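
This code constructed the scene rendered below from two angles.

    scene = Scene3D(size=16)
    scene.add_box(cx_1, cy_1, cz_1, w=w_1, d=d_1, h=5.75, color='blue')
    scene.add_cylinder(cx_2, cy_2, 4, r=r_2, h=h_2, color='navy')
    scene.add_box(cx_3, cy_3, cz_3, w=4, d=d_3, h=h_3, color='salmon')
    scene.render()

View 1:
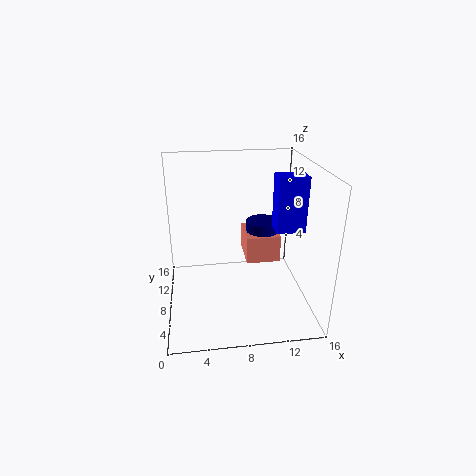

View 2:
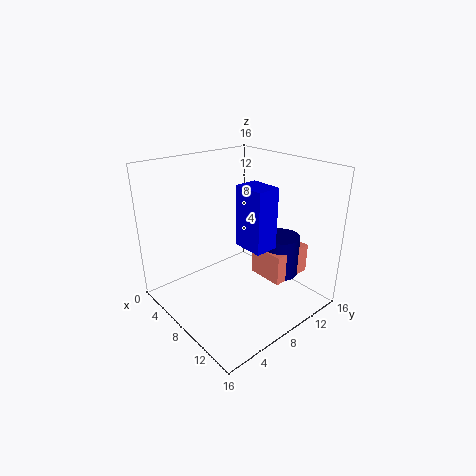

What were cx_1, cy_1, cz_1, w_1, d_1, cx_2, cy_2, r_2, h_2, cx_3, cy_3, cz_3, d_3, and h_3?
cx_1 = 11.5, cy_1 = 4.75, cz_1 = 9.75, w_1 = 3, d_1 = 2.25, cx_2 = 11.5, cy_2 = 11.25, r_2 = 2, h_2 = 4.5, cx_3 = 9.25, cy_3 = 9, cz_3 = 4, d_3 = 4.75, h_3 = 3.25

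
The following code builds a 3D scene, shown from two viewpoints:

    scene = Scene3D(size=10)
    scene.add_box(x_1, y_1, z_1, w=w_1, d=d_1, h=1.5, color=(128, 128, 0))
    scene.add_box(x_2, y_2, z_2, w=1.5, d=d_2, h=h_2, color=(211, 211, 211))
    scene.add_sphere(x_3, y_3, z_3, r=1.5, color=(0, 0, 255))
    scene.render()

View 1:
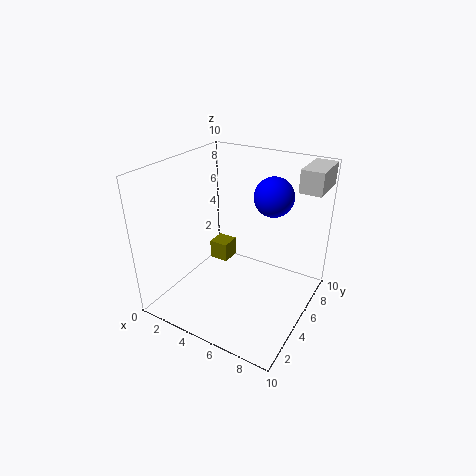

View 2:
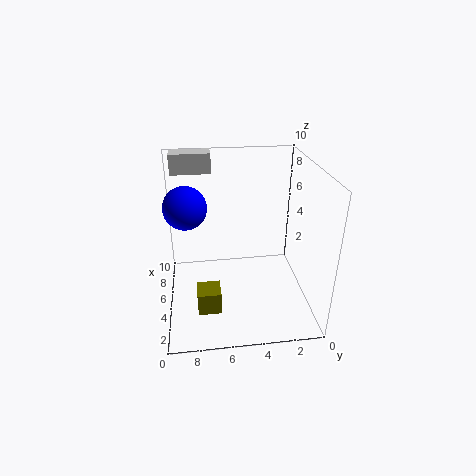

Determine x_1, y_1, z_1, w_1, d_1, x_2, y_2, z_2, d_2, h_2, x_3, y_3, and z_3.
x_1 = 1.5
y_1 = 6.5
z_1 = 1.5
w_1 = 1.5
d_1 = 1.5
x_2 = 8.5
y_2 = 6.5
z_2 = 8.5
d_2 = 3
h_2 = 1.5
x_3 = 6
y_3 = 8.5
z_3 = 7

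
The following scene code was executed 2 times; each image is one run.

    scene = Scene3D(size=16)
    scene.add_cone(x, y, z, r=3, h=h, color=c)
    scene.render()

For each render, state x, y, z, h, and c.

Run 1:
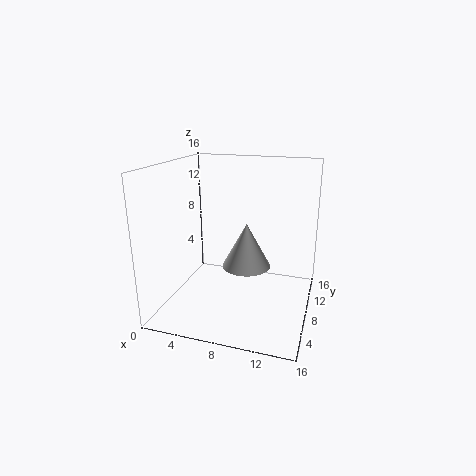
x = 8; y = 11.5; z = 3; h = 5.5; c = 'lightgray'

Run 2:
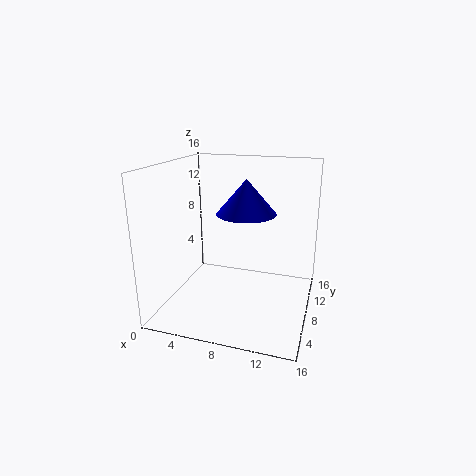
x = 9.5; y = 6; z = 11.5; h = 3.5; c = 'blue'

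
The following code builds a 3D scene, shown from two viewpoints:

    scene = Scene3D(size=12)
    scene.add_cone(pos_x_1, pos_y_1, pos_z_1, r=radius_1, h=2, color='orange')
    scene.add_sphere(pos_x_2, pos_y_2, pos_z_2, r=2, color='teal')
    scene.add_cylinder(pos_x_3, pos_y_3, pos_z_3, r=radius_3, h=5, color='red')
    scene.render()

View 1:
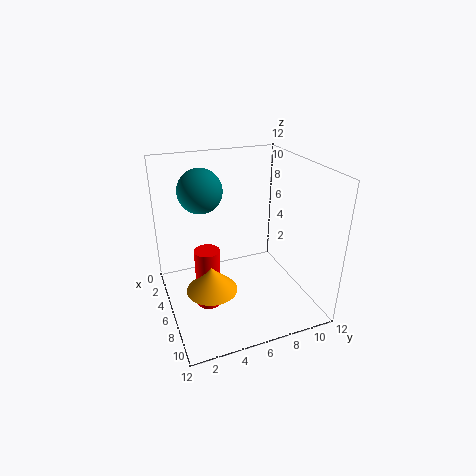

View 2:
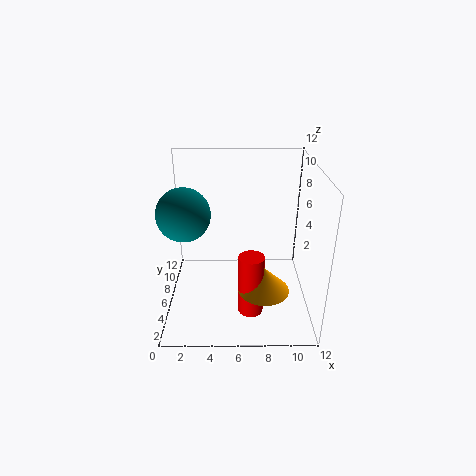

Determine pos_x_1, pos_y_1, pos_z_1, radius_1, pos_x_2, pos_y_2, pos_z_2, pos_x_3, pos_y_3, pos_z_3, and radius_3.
pos_x_1 = 8, pos_y_1 = 3, pos_z_1 = 3, radius_1 = 2, pos_x_2 = 2, pos_y_2 = 4, pos_z_2 = 9, pos_x_3 = 7, pos_y_3 = 3, pos_z_3 = 1, radius_3 = 1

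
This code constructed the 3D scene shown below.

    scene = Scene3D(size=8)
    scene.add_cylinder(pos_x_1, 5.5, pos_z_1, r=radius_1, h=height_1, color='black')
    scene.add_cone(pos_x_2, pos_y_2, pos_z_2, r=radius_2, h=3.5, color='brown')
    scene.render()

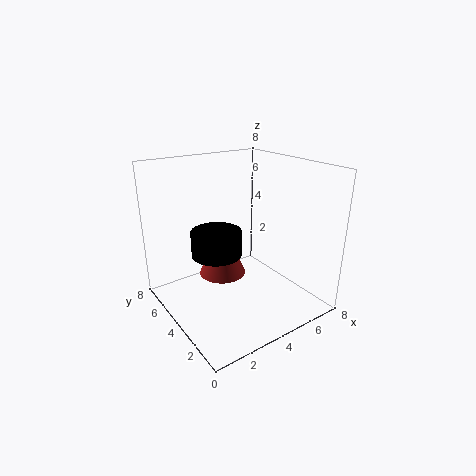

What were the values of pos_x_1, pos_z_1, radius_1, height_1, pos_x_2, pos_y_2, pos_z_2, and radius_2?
pos_x_1 = 3.5, pos_z_1 = 2.5, radius_1 = 1.5, height_1 = 1.5, pos_x_2 = 4.5, pos_y_2 = 6.5, pos_z_2 = 0.5, radius_2 = 1.5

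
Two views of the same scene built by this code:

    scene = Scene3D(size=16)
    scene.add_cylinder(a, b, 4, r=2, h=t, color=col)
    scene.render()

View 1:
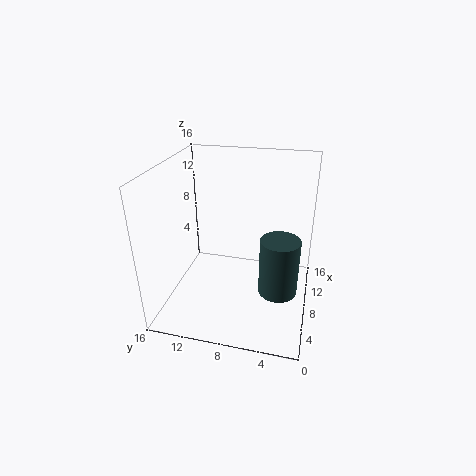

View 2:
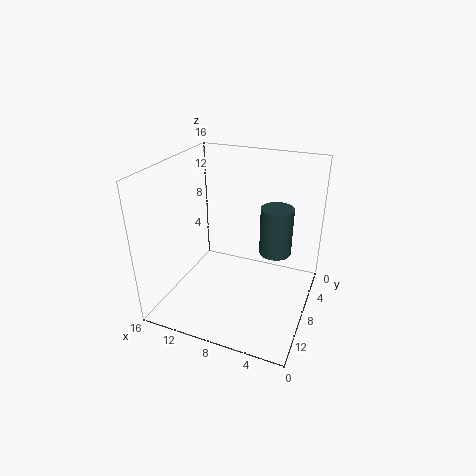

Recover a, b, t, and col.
a = 5
b = 3
t = 6
col = 'darkslategray'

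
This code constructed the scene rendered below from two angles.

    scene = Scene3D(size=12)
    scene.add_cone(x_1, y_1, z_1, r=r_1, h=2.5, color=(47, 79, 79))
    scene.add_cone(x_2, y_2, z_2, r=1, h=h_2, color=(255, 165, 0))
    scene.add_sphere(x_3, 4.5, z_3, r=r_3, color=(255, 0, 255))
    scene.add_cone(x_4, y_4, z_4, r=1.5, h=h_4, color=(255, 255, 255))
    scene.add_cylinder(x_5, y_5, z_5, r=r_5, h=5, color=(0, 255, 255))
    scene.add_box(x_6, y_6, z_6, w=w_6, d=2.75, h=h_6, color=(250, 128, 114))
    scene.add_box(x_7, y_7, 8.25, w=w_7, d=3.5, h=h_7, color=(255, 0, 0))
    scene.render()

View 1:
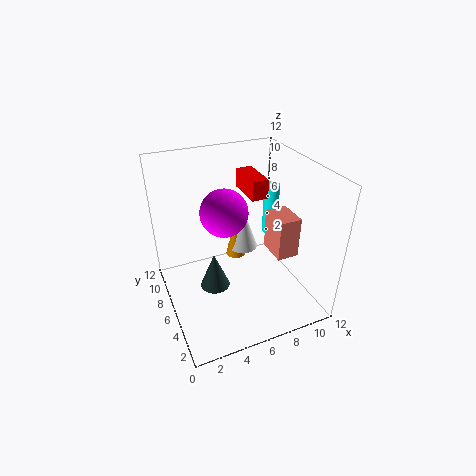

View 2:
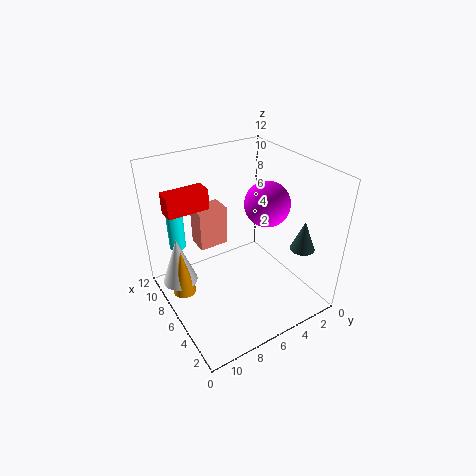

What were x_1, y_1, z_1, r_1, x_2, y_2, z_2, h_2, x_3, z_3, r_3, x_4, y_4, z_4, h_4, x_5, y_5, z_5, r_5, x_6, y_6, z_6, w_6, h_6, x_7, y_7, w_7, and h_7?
x_1 = 2.5, y_1 = 2, z_1 = 5.5, r_1 = 1, x_2 = 7.75, y_2 = 10.5, z_2 = 1, h_2 = 4.25, x_3 = 4.25, z_3 = 9.5, r_3 = 1.75, x_4 = 8.5, y_4 = 10.5, z_4 = 1.75, h_4 = 4.25, x_5 = 11, y_5 = 9.5, z_5 = 3.5, r_5 = 0.75, x_6 = 9.5, y_6 = 5, z_6 = 3.25, w_6 = 2, h_6 = 3.75, x_7 = 8, y_7 = 7.5, w_7 = 1.5, h_7 = 1.75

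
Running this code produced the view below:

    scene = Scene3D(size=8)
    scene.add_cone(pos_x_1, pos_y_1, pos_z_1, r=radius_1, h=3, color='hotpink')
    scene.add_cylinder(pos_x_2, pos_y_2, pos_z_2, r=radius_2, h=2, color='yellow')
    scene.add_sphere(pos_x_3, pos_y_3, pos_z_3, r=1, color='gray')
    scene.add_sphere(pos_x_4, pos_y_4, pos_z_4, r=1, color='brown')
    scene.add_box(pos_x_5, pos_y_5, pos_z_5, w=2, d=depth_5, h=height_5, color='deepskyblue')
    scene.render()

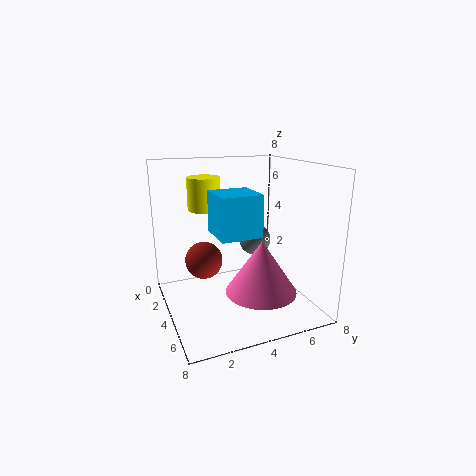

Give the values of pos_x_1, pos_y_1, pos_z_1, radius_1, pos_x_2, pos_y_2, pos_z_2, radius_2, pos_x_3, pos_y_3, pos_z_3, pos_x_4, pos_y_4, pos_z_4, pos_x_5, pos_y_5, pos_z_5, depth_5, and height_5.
pos_x_1 = 5; pos_y_1 = 5; pos_z_1 = 1; radius_1 = 2; pos_x_2 = 1; pos_y_2 = 3; pos_z_2 = 5; radius_2 = 1; pos_x_3 = 2; pos_y_3 = 6; pos_z_3 = 3; pos_x_4 = 4; pos_y_4 = 2; pos_z_4 = 3; pos_x_5 = 5; pos_y_5 = 2; pos_z_5 = 5; depth_5 = 2; height_5 = 2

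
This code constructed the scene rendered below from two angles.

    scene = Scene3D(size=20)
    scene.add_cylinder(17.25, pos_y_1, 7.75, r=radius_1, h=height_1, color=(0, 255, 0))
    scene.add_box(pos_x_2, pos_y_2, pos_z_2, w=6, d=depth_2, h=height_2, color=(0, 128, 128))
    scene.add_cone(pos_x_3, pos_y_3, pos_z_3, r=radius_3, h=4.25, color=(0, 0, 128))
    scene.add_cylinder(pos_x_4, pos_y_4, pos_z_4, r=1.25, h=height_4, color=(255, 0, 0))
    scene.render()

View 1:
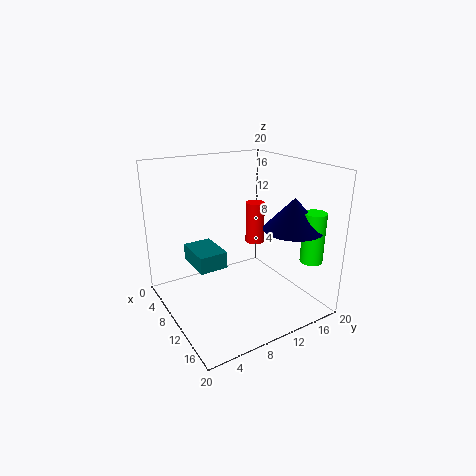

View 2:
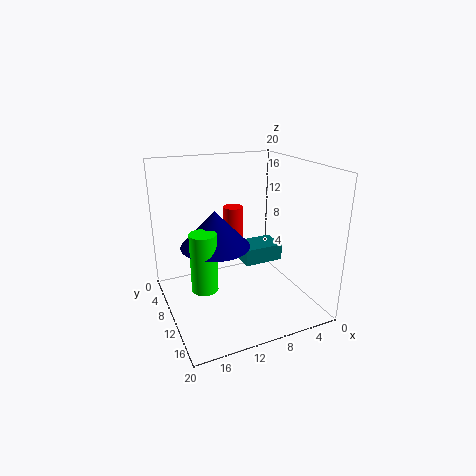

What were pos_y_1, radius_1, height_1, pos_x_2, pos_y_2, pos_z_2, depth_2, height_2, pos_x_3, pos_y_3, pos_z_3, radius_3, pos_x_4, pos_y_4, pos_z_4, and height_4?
pos_y_1 = 17
radius_1 = 1.5
height_1 = 6.75
pos_x_2 = 2.25
pos_y_2 = 5
pos_z_2 = 4.75
depth_2 = 4.25
height_2 = 2.5
pos_x_3 = 15.25
pos_y_3 = 15.25
pos_z_3 = 12
radius_3 = 4
pos_x_4 = 11.5
pos_y_4 = 11.75
pos_z_4 = 9.75
height_4 = 5.5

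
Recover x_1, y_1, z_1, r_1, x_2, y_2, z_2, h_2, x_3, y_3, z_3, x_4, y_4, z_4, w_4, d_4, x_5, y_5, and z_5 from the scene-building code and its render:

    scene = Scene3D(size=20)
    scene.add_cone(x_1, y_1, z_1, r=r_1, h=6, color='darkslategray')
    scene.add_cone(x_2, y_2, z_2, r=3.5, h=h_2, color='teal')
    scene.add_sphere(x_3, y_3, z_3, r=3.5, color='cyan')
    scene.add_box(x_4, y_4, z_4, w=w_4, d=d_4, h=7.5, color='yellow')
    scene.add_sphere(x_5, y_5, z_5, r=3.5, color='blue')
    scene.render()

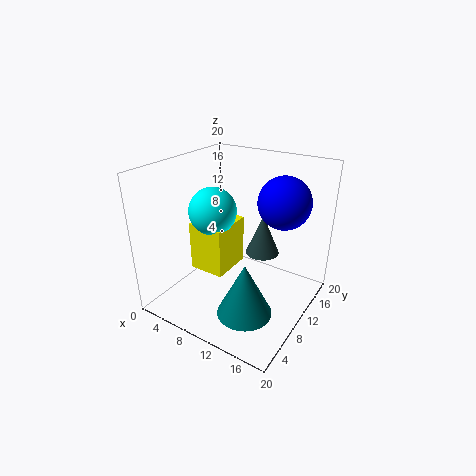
x_1 = 11.5; y_1 = 14.5; z_1 = 6; r_1 = 2.5; x_2 = 14.5; y_2 = 4.5; z_2 = 3; h_2 = 7; x_3 = 5; y_3 = 11; z_3 = 12.5; x_4 = 2; y_4 = 9; z_4 = 3; w_4 = 5.5; d_4 = 6.5; x_5 = 15.5; y_5 = 12.5; z_5 = 15.5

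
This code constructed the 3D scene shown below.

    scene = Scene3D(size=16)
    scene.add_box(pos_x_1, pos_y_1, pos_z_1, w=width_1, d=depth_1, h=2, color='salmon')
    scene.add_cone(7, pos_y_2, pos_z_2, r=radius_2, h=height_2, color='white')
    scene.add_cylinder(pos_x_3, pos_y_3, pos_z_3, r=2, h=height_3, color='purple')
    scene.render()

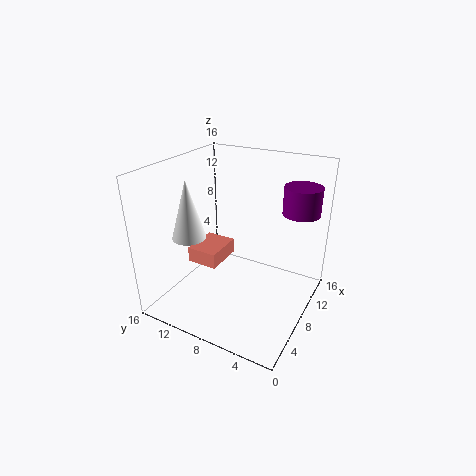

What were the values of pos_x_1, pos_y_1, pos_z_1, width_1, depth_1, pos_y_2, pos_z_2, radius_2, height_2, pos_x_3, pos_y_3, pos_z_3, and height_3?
pos_x_1 = 9, pos_y_1 = 12, pos_z_1 = 2, width_1 = 5, depth_1 = 4, pos_y_2 = 14, pos_z_2 = 7, radius_2 = 2, height_2 = 7, pos_x_3 = 11, pos_y_3 = 2, pos_z_3 = 11, height_3 = 3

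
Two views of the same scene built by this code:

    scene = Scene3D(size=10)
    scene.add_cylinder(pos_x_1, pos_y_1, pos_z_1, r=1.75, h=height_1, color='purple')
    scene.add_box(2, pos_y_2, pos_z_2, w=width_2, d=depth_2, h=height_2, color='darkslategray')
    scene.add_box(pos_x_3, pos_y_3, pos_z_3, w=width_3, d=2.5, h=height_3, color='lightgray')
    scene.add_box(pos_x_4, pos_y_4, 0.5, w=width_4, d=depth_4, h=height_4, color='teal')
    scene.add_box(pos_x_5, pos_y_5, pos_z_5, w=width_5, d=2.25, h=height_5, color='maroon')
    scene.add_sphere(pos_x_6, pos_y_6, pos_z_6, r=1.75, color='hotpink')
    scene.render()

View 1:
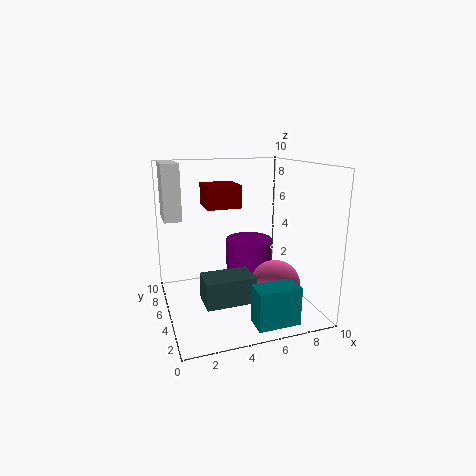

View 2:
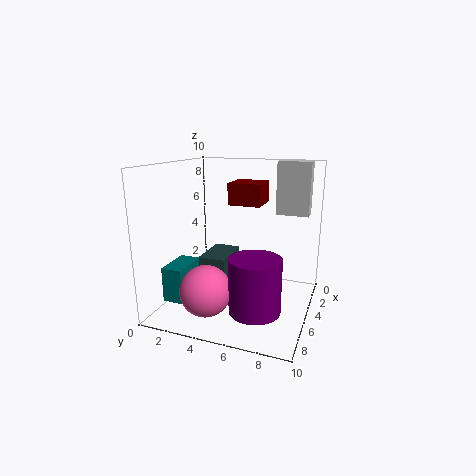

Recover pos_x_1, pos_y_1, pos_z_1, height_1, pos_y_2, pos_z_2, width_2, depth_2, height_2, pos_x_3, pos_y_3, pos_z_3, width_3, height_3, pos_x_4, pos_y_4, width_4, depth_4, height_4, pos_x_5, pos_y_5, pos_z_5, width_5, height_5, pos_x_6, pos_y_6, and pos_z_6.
pos_x_1 = 6.5, pos_y_1 = 6.75, pos_z_1 = 0.5, height_1 = 3.75, pos_y_2 = 2, pos_z_2 = 1.5, width_2 = 3.25, depth_2 = 2, height_2 = 1.75, pos_x_3 = 0.25, pos_y_3 = 6.75, pos_z_3 = 6, width_3 = 1.25, height_3 = 4, pos_x_4 = 4.75, pos_y_4 = 0.25, width_4 = 2.75, depth_4 = 1.5, height_4 = 2.5, pos_x_5 = 2.75, pos_y_5 = 4.25, pos_z_5 = 7.25, width_5 = 2.25, height_5 = 1.5, pos_x_6 = 7.25, pos_y_6 = 3.5, pos_z_6 = 1.75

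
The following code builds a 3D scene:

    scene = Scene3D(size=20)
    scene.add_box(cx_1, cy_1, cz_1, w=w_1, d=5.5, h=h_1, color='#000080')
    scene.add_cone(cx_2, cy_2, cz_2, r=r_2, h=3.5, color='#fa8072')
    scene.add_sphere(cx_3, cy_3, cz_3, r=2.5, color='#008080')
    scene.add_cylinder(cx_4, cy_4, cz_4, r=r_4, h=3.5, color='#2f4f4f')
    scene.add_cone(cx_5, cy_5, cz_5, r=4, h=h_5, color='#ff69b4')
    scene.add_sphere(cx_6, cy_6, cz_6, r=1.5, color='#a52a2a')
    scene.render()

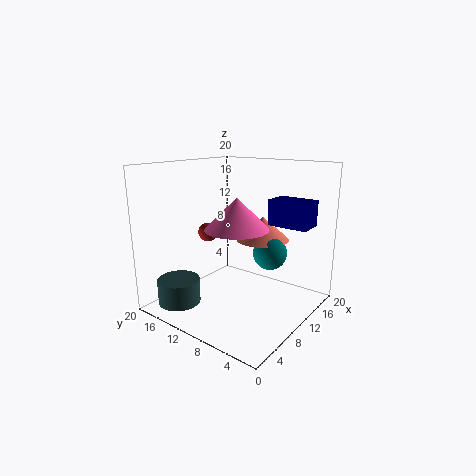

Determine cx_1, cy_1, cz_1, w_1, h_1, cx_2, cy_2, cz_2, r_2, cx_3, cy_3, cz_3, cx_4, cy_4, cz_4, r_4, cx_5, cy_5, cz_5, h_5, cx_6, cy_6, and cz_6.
cx_1 = 12; cy_1 = 1; cz_1 = 12; w_1 = 3.5; h_1 = 3.5; cx_2 = 15.5; cy_2 = 9.5; cz_2 = 8.5; r_2 = 4; cx_3 = 14.5; cy_3 = 7.5; cz_3 = 7; cx_4 = 4.5; cy_4 = 16.5; cz_4 = 0.5; r_4 = 3; cx_5 = 6.5; cy_5 = 7.5; cz_5 = 12.5; h_5 = 4; cx_6 = 12; cy_6 = 17.5; cz_6 = 9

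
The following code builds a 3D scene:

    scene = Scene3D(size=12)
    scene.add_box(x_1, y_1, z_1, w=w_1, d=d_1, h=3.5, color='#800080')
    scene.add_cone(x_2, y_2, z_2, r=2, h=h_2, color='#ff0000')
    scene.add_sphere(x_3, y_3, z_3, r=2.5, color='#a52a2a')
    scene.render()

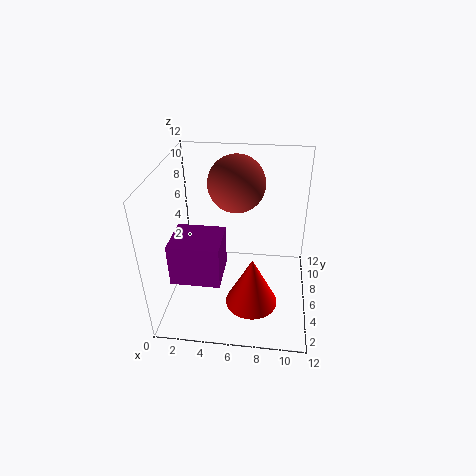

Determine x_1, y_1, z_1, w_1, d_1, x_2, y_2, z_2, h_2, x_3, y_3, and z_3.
x_1 = 1
y_1 = 2.5
z_1 = 3.5
w_1 = 4
d_1 = 3.5
x_2 = 7.5
y_2 = 2.5
z_2 = 2.5
h_2 = 4
x_3 = 5.5
y_3 = 9
z_3 = 9.5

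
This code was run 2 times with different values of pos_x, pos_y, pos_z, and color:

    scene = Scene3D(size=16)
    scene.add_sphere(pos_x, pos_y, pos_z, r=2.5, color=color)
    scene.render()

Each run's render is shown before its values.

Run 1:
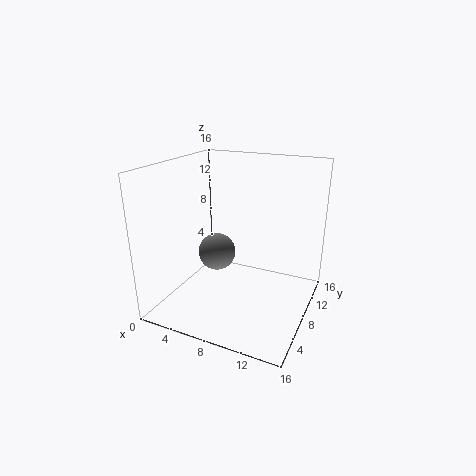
pos_x = 2.5
pos_y = 13
pos_z = 3
color = 'gray'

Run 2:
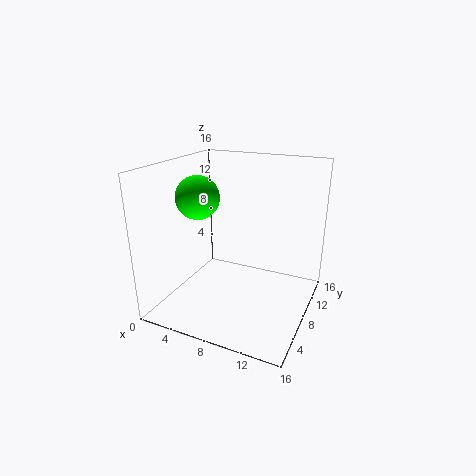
pos_x = 3
pos_y = 8
pos_z = 12
color = 'lime'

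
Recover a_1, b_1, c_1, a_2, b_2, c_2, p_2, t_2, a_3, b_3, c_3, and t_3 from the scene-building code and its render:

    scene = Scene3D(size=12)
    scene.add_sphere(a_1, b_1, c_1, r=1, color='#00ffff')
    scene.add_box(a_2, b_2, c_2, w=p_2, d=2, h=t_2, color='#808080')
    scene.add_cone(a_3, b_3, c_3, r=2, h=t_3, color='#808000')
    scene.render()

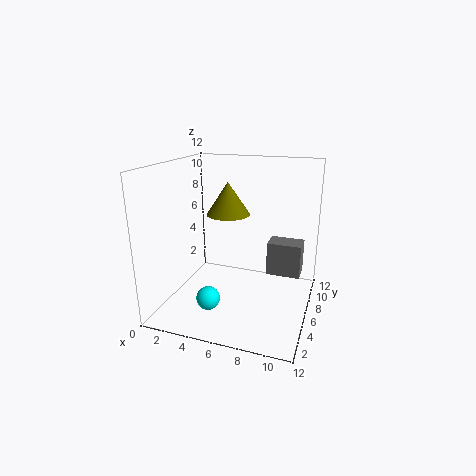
a_1 = 4, b_1 = 4, c_1 = 1, a_2 = 8, b_2 = 8, c_2 = 2, p_2 = 3, t_2 = 3, a_3 = 4, b_3 = 9, c_3 = 7, t_3 = 3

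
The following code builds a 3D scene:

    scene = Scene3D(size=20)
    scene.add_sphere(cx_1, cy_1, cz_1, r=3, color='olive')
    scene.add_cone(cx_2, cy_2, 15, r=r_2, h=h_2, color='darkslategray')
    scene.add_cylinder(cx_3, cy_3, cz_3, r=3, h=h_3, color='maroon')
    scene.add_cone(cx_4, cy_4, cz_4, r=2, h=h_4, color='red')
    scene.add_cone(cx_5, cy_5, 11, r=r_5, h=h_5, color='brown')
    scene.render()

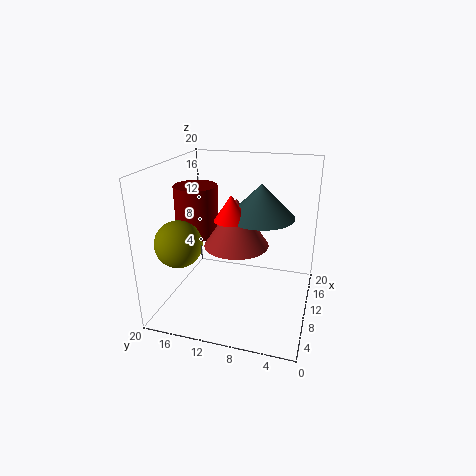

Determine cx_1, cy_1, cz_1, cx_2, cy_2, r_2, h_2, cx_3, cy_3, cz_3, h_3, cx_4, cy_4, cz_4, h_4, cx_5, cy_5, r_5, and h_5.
cx_1 = 4; cy_1 = 16; cz_1 = 11; cx_2 = 6; cy_2 = 6; r_2 = 4; h_2 = 4; cx_3 = 10; cy_3 = 16; cz_3 = 10; h_3 = 7; cx_4 = 4; cy_4 = 9; cz_4 = 15; h_4 = 3; cx_5 = 6; cy_5 = 9; r_5 = 4; h_5 = 6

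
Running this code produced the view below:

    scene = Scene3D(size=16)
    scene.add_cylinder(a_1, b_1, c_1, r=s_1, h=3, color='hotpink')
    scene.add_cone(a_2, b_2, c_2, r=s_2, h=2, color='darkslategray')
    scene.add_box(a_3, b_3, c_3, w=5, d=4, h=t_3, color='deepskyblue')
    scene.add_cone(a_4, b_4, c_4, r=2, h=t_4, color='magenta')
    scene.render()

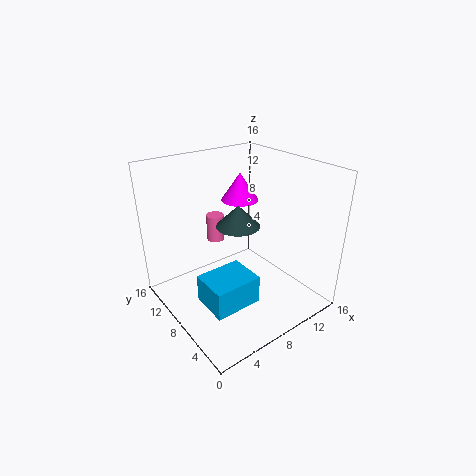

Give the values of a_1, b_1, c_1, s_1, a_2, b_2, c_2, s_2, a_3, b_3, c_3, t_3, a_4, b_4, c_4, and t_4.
a_1 = 7, b_1 = 11, c_1 = 7, s_1 = 1, a_2 = 5, b_2 = 4, c_2 = 12, s_2 = 2, a_3 = 2, b_3 = 3, c_3 = 3, t_3 = 3, a_4 = 9, b_4 = 9, c_4 = 12, t_4 = 3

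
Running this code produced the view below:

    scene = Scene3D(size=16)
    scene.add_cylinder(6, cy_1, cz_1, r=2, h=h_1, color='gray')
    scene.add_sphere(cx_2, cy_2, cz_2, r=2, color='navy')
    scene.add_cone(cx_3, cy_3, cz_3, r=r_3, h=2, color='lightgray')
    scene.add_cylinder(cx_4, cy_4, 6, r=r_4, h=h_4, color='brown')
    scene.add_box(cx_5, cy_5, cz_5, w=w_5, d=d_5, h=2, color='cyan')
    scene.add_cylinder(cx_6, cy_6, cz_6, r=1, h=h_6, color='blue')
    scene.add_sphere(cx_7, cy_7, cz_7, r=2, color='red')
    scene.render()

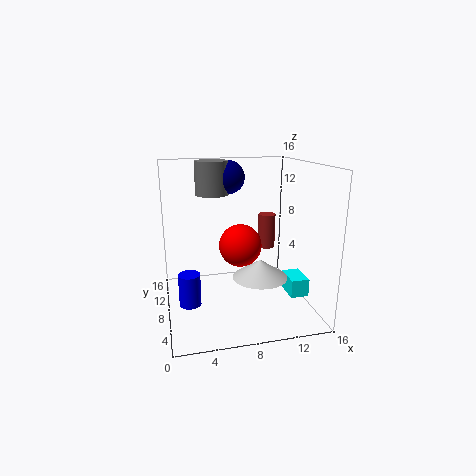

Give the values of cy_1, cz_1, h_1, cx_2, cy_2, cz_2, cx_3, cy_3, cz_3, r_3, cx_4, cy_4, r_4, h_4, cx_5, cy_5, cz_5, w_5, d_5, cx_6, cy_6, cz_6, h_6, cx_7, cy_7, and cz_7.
cy_1 = 13
cz_1 = 12
h_1 = 4
cx_2 = 8
cy_2 = 13
cz_2 = 14
cx_3 = 10
cy_3 = 6
cz_3 = 4
r_3 = 3
cx_4 = 12
cy_4 = 10
r_4 = 1
h_4 = 4
cx_5 = 13
cy_5 = 4
cz_5 = 2
w_5 = 2
d_5 = 3
cx_6 = 2
cy_6 = 2
cz_6 = 4
h_6 = 3
cx_7 = 7
cy_7 = 3
cz_7 = 9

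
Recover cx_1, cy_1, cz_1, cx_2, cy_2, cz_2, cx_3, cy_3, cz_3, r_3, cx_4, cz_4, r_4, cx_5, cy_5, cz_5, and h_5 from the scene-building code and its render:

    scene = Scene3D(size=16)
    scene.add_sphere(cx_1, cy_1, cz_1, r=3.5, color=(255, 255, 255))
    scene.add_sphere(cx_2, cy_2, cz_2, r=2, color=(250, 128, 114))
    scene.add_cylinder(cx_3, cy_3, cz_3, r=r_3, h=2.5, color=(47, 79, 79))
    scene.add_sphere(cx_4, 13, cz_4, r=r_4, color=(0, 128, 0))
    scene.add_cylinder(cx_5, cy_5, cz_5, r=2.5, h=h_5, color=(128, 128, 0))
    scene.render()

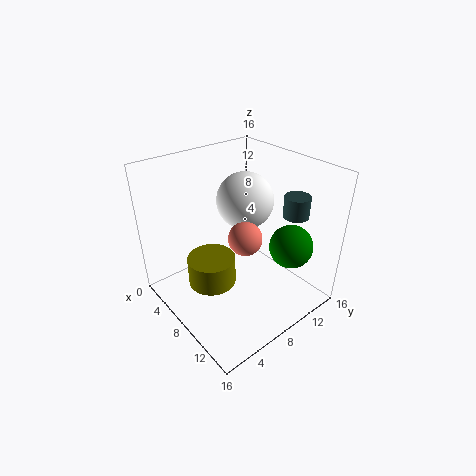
cx_1 = 4.5
cy_1 = 12
cz_1 = 10
cx_2 = 7.5
cy_2 = 9.5
cz_2 = 7
cx_3 = 10.5
cy_3 = 14.5
cz_3 = 9.5
r_3 = 1.5
cx_4 = 11.5
cz_4 = 6.5
r_4 = 2.5
cx_5 = 8.5
cy_5 = 4
cz_5 = 4.5
h_5 = 3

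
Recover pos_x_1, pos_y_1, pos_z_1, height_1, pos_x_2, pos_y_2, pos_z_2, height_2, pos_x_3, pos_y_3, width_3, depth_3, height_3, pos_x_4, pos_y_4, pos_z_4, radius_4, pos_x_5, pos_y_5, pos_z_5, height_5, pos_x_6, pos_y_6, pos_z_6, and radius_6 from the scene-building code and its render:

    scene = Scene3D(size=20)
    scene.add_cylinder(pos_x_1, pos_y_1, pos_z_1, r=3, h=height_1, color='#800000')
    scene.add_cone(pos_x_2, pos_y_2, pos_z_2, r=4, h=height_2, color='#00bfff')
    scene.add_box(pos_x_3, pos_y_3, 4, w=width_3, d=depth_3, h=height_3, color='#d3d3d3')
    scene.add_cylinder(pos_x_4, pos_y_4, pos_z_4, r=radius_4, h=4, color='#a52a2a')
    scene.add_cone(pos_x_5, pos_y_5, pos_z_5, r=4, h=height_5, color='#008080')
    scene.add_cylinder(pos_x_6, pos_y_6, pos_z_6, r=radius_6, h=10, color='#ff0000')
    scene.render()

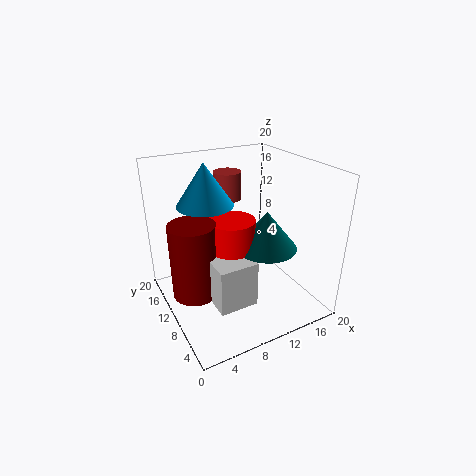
pos_x_1 = 3; pos_y_1 = 9; pos_z_1 = 4; height_1 = 10; pos_x_2 = 7; pos_y_2 = 14; pos_z_2 = 14; height_2 = 6; pos_x_3 = 4; pos_y_3 = 3; width_3 = 5; depth_3 = 5; height_3 = 6; pos_x_4 = 11; pos_y_4 = 15; pos_z_4 = 14; radius_4 = 2; pos_x_5 = 12; pos_y_5 = 6; pos_z_5 = 10; height_5 = 5; pos_x_6 = 8; pos_y_6 = 8; pos_z_6 = 4; radius_6 = 3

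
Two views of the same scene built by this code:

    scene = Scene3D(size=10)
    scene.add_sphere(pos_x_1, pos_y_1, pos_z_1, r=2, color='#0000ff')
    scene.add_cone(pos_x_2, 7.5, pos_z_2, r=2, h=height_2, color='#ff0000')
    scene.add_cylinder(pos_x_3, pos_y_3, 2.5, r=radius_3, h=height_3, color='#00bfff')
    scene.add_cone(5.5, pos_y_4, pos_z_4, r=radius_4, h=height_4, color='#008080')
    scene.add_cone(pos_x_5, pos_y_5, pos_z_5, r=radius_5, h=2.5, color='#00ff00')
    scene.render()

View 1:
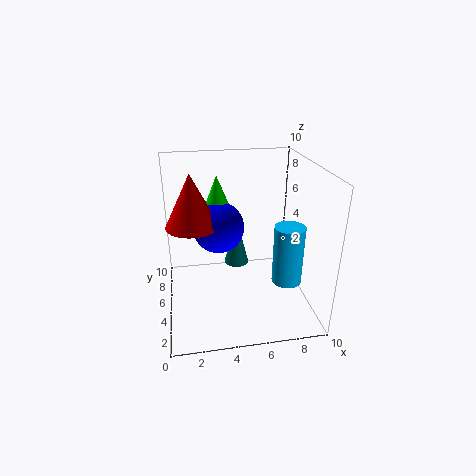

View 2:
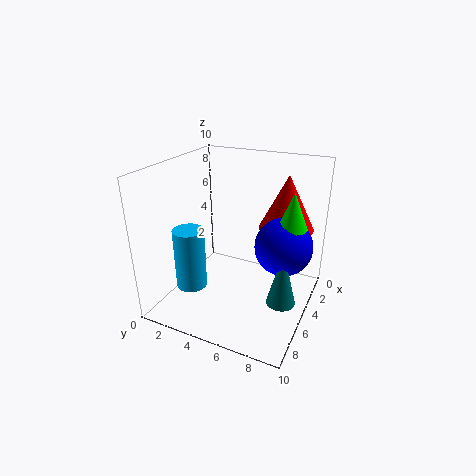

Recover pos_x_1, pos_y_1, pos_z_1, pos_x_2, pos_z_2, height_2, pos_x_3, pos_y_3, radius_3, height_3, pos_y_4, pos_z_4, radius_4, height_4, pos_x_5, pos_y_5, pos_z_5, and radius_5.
pos_x_1 = 4
pos_y_1 = 8
pos_z_1 = 4.5
pos_x_2 = 2
pos_z_2 = 5
height_2 = 4
pos_x_3 = 8
pos_y_3 = 3
radius_3 = 1
height_3 = 4
pos_y_4 = 8.5
pos_z_4 = 1
radius_4 = 1
height_4 = 4
pos_x_5 = 4
pos_y_5 = 8.5
pos_z_5 = 6
radius_5 = 1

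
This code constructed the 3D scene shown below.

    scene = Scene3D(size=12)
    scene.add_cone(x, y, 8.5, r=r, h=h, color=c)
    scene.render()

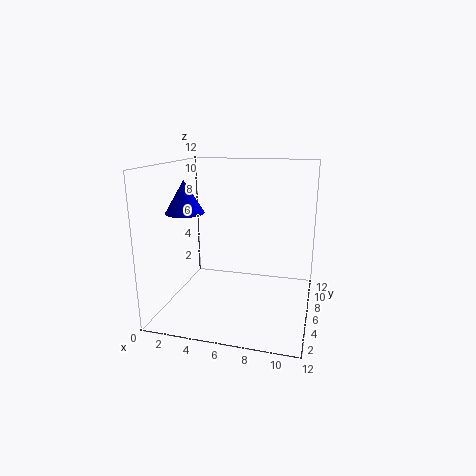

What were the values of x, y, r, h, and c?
x = 2.5; y = 3.5; r = 1.5; h = 2.5; c = 'blue'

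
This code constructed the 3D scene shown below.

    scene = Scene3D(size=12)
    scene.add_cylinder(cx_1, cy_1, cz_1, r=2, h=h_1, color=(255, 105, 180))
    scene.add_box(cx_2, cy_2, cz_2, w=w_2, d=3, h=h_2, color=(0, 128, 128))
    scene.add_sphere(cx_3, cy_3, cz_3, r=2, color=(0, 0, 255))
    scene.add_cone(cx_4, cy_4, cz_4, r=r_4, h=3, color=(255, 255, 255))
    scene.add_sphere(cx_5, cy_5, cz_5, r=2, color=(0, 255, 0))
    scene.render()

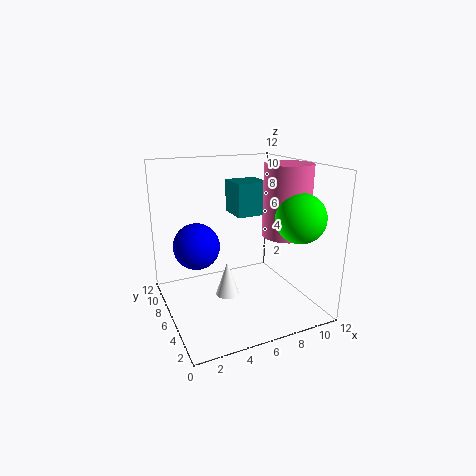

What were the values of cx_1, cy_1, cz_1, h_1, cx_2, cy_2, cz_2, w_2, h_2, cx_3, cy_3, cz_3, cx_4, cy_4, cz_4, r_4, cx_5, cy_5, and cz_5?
cx_1 = 10
cy_1 = 5
cz_1 = 6
h_1 = 6
cx_2 = 7
cy_2 = 8
cz_2 = 7
w_2 = 3
h_2 = 3
cx_3 = 3
cy_3 = 8
cz_3 = 5
cx_4 = 5
cy_4 = 6
cz_4 = 1
r_4 = 1
cx_5 = 10
cy_5 = 3
cz_5 = 8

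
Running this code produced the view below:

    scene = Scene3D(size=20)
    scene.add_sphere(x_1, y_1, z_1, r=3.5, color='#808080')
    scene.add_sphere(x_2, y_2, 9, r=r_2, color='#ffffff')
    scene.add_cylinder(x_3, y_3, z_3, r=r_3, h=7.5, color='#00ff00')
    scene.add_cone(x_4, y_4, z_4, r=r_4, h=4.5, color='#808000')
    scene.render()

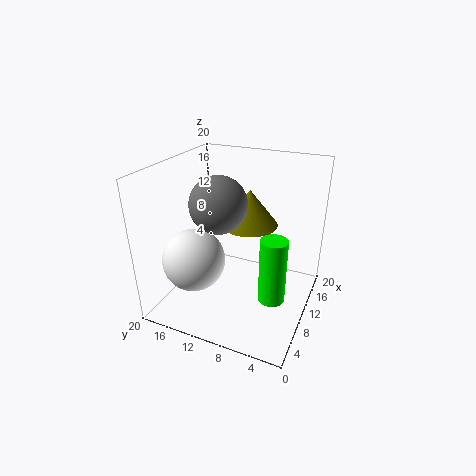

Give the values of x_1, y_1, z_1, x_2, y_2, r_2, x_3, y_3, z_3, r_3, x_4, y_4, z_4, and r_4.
x_1 = 5.5, y_1 = 10.5, z_1 = 16.5, x_2 = 4, y_2 = 13.5, r_2 = 4, x_3 = 2.5, y_3 = 2.5, z_3 = 7.5, r_3 = 1.5, x_4 = 8, y_4 = 7.5, z_4 = 13.5, r_4 = 3.5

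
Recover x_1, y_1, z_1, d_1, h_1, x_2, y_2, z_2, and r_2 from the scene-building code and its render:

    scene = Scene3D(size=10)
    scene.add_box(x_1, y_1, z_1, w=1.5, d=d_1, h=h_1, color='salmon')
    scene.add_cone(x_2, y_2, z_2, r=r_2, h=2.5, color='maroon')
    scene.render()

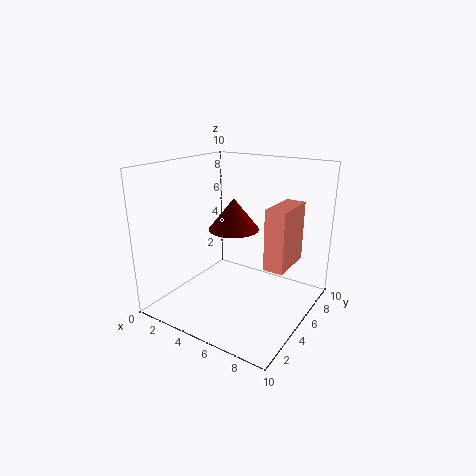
x_1 = 6.5; y_1 = 6; z_1 = 2.5; d_1 = 3.5; h_1 = 4.5; x_2 = 3; y_2 = 7.5; z_2 = 4.5; r_2 = 2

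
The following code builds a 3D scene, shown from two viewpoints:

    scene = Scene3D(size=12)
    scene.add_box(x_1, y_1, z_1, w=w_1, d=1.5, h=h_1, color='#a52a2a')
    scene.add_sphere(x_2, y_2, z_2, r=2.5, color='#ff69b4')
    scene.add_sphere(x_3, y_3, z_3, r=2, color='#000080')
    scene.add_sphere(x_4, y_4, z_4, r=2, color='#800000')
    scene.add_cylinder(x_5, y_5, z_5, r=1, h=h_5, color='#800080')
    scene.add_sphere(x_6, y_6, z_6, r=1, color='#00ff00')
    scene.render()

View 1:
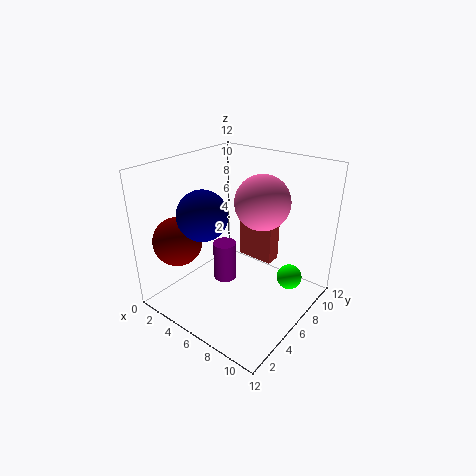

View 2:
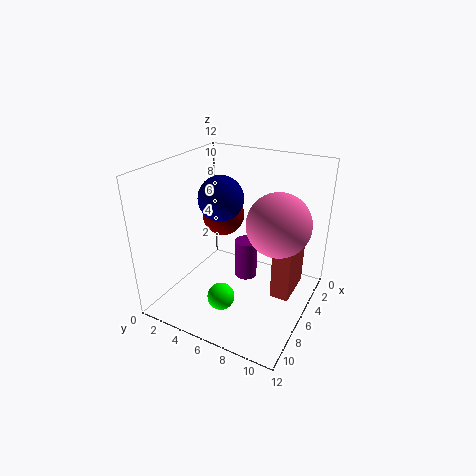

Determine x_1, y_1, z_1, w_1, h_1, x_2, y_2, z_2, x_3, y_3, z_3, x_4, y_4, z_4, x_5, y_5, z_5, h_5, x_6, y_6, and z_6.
x_1 = 3.5; y_1 = 9.5; z_1 = 2; w_1 = 3.5; h_1 = 5; x_2 = 6; y_2 = 9.5; z_2 = 8; x_3 = 4.5; y_3 = 3.5; z_3 = 8.5; x_4 = 2.5; y_4 = 2.5; z_4 = 6; x_5 = 4.5; y_5 = 6; z_5 = 1.5; h_5 = 3.5; x_6 = 10.5; y_6 = 7; z_6 = 3.5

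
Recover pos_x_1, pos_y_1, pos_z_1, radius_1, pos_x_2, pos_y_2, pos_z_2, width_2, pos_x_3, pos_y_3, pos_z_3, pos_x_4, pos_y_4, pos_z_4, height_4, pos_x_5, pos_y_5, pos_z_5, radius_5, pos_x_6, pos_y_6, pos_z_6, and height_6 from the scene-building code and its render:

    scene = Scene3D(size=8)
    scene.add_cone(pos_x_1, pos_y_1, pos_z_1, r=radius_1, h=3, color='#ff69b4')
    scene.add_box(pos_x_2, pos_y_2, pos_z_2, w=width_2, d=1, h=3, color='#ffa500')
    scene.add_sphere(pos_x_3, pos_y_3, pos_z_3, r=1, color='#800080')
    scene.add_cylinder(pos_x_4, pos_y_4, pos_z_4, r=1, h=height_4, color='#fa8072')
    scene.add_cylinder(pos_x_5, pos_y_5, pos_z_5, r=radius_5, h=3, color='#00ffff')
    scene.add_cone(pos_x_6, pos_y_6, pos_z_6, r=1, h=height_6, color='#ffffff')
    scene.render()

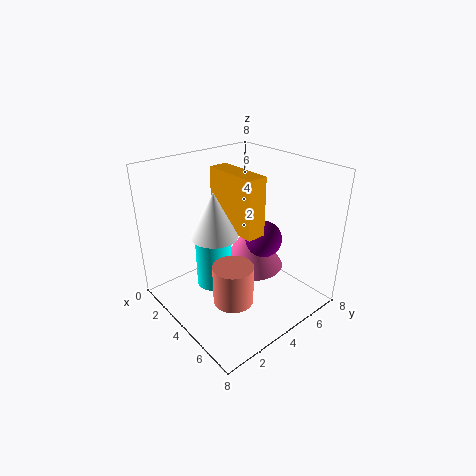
pos_x_1 = 3, pos_y_1 = 6, pos_z_1 = 1, radius_1 = 2, pos_x_2 = 3, pos_y_2 = 3, pos_z_2 = 5, width_2 = 3, pos_x_3 = 5, pos_y_3 = 5, pos_z_3 = 4, pos_x_4 = 6, pos_y_4 = 2, pos_z_4 = 2, height_4 = 2, pos_x_5 = 3, pos_y_5 = 3, pos_z_5 = 1, radius_5 = 1, pos_x_6 = 6, pos_y_6 = 1, pos_z_6 = 6, height_6 = 2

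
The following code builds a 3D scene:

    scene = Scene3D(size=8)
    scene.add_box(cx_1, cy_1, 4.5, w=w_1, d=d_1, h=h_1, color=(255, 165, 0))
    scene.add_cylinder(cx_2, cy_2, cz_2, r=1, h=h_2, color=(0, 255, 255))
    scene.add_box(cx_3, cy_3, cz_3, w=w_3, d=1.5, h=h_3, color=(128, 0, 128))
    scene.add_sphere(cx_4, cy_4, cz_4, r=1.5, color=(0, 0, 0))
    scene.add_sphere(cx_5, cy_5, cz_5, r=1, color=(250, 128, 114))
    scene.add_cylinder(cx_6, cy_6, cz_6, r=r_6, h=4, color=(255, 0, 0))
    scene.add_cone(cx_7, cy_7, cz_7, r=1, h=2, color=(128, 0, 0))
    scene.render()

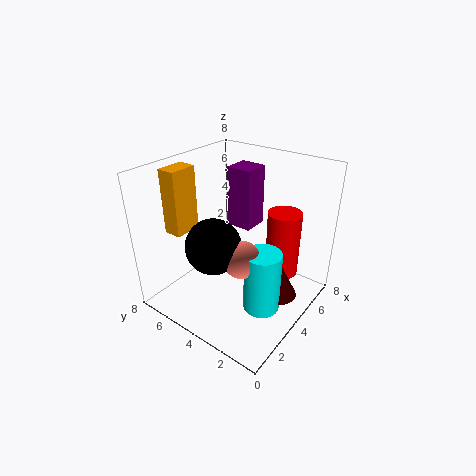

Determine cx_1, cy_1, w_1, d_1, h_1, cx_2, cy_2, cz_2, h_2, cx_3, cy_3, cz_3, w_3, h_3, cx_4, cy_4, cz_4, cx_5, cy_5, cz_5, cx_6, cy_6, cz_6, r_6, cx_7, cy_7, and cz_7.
cx_1 = 1.5; cy_1 = 6; w_1 = 1.5; d_1 = 1; h_1 = 3.5; cx_2 = 3.5; cy_2 = 2; cz_2 = 0.5; h_2 = 3.5; cx_3 = 5; cy_3 = 4; cz_3 = 4; w_3 = 1.5; h_3 = 3.5; cx_4 = 2.5; cy_4 = 4.5; cz_4 = 4; cx_5 = 3; cy_5 = 3; cz_5 = 3.5; cx_6 = 6.5; cy_6 = 2.5; cz_6 = 1; r_6 = 1; cx_7 = 4.5; cy_7 = 1.5; cz_7 = 1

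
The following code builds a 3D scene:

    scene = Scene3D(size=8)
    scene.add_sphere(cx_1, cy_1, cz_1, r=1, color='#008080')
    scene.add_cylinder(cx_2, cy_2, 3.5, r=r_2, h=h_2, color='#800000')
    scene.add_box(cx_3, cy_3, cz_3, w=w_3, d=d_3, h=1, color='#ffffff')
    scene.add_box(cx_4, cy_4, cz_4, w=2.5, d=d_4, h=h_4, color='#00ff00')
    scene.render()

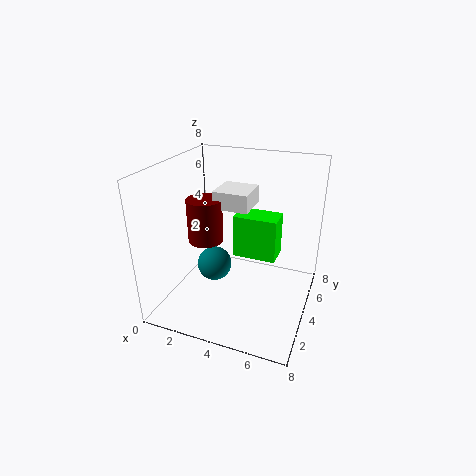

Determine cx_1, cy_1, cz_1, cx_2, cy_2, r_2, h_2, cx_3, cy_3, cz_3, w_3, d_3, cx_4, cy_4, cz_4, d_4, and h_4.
cx_1 = 2.5; cy_1 = 4; cz_1 = 2; cx_2 = 2; cy_2 = 4; r_2 = 1; h_2 = 2.5; cx_3 = 2.5; cy_3 = 4; cz_3 = 5.5; w_3 = 2; d_3 = 2; cx_4 = 3.5; cy_4 = 4.5; cz_4 = 2.5; d_4 = 1.5; h_4 = 2.5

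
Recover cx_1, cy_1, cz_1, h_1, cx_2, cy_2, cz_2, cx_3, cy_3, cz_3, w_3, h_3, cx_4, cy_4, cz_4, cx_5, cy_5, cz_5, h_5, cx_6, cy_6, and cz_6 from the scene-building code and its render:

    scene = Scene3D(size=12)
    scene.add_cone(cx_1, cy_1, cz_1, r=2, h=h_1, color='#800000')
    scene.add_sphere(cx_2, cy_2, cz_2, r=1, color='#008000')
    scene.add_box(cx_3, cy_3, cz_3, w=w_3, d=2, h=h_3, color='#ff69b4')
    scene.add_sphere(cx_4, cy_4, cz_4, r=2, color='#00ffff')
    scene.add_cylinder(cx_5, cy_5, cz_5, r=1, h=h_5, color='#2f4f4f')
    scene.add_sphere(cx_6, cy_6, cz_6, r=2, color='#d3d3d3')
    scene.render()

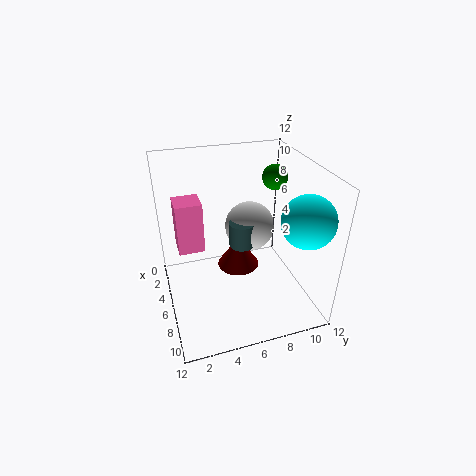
cx_1 = 3, cy_1 = 7, cz_1 = 1, h_1 = 3, cx_2 = 6, cy_2 = 9, cz_2 = 11, cx_3 = 5, cy_3 = 1, cz_3 = 6, w_3 = 2, h_3 = 4, cx_4 = 10, cy_4 = 10, cz_4 = 9, cx_5 = 7, cy_5 = 6, cz_5 = 6, h_5 = 2, cx_6 = 6, cy_6 = 7, cz_6 = 7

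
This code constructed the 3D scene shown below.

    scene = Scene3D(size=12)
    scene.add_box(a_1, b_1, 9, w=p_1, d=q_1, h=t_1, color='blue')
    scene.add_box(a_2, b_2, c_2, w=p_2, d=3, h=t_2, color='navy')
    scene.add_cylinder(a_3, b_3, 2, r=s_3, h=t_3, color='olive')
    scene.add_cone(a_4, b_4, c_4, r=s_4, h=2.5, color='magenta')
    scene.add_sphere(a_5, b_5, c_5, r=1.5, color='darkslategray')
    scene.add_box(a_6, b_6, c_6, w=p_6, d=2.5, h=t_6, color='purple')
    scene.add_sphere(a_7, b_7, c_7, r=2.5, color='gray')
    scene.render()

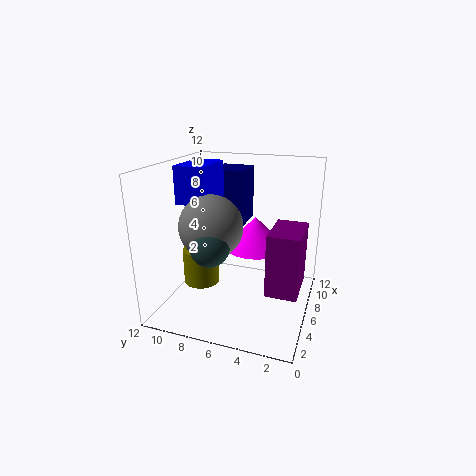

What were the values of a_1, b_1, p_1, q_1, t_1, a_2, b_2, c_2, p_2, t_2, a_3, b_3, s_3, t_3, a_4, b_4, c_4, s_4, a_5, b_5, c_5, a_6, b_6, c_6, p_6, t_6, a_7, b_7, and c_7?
a_1 = 4
b_1 = 8
p_1 = 4
q_1 = 2.5
t_1 = 3
a_2 = 8.5
b_2 = 6.5
c_2 = 6
p_2 = 3.5
t_2 = 5
a_3 = 5
b_3 = 9
s_3 = 1.5
t_3 = 3
a_4 = 6
b_4 = 4.5
c_4 = 5.5
s_4 = 2.5
a_5 = 2.5
b_5 = 7
c_5 = 6.5
a_6 = 3.5
b_6 = 0.5
c_6 = 2.5
p_6 = 4
t_6 = 5
a_7 = 4
b_7 = 7.5
c_7 = 7.5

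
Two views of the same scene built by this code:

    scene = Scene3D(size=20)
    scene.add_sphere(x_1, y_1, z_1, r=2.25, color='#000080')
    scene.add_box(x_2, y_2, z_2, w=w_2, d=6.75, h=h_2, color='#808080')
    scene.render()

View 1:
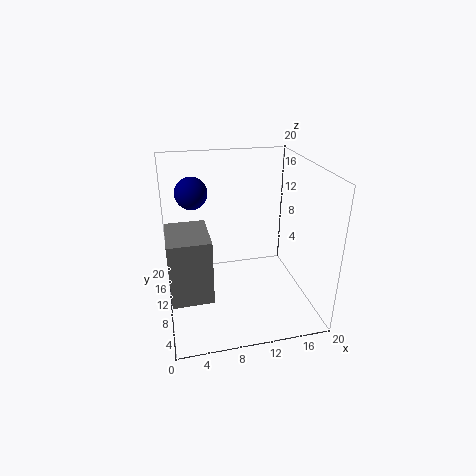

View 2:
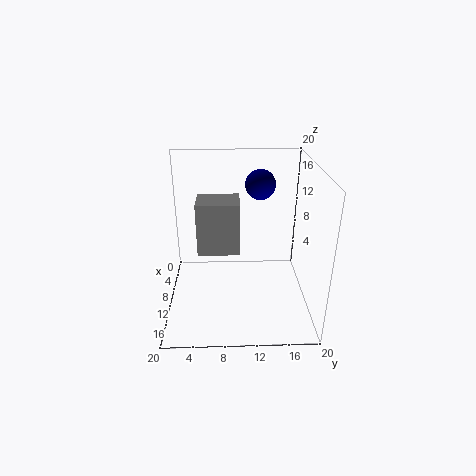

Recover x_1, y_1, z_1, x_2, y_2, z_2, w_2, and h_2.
x_1 = 4.25
y_1 = 13.5
z_1 = 15.75
x_2 = 0.25
y_2 = 3.75
z_2 = 4.5
w_2 = 5.25
h_2 = 8.5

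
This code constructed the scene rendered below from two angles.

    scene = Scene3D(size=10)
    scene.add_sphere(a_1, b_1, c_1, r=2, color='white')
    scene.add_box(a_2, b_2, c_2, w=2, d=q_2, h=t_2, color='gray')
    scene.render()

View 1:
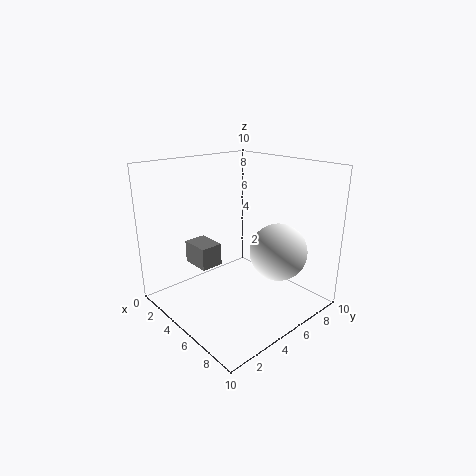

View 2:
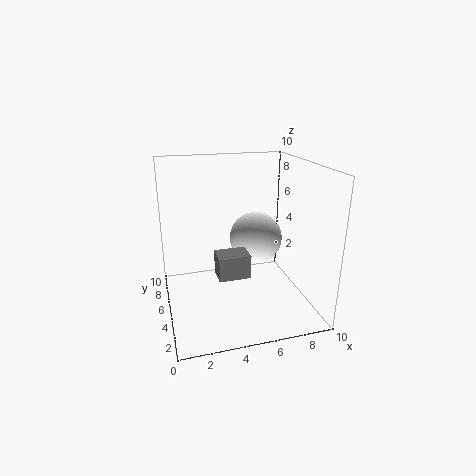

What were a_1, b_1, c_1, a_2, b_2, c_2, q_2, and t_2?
a_1 = 7; b_1 = 7; c_1 = 4; a_2 = 3; b_2 = 2; c_2 = 3.5; q_2 = 1.5; t_2 = 1.5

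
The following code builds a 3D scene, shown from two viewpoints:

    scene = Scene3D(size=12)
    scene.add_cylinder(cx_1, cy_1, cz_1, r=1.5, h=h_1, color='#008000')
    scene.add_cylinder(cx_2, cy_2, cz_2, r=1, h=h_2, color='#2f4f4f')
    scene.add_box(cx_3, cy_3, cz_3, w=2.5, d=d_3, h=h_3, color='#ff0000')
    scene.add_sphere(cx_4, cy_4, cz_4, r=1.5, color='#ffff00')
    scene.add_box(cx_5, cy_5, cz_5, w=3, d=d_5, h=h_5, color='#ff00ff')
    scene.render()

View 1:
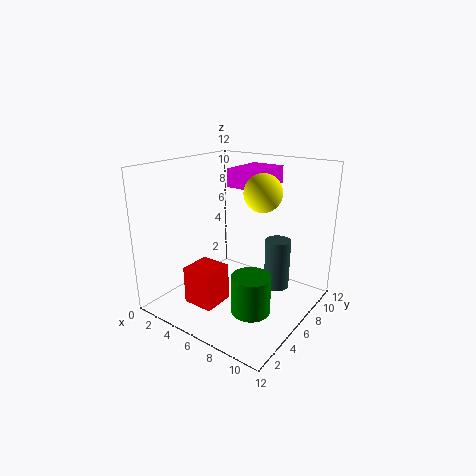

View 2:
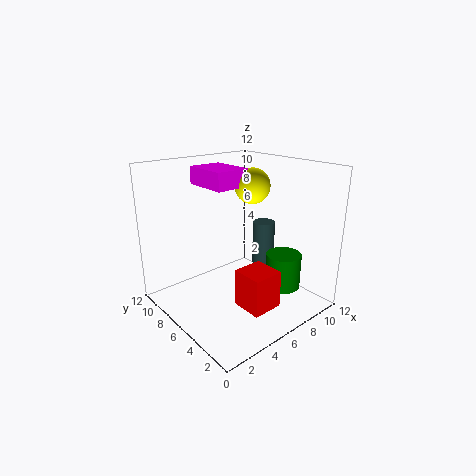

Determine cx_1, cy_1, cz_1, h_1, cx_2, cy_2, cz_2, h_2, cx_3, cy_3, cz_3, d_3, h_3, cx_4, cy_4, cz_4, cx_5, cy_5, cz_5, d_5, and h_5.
cx_1 = 9; cy_1 = 3.5; cz_1 = 1.5; h_1 = 3; cx_2 = 9.5; cy_2 = 6.5; cz_2 = 2.5; h_2 = 4; cx_3 = 4; cy_3 = 1.5; cz_3 = 1.5; d_3 = 2.5; h_3 = 3; cx_4 = 8; cy_4 = 6.5; cz_4 = 10; cx_5 = 4.5; cy_5 = 6.5; cz_5 = 10; d_5 = 4; h_5 = 1.5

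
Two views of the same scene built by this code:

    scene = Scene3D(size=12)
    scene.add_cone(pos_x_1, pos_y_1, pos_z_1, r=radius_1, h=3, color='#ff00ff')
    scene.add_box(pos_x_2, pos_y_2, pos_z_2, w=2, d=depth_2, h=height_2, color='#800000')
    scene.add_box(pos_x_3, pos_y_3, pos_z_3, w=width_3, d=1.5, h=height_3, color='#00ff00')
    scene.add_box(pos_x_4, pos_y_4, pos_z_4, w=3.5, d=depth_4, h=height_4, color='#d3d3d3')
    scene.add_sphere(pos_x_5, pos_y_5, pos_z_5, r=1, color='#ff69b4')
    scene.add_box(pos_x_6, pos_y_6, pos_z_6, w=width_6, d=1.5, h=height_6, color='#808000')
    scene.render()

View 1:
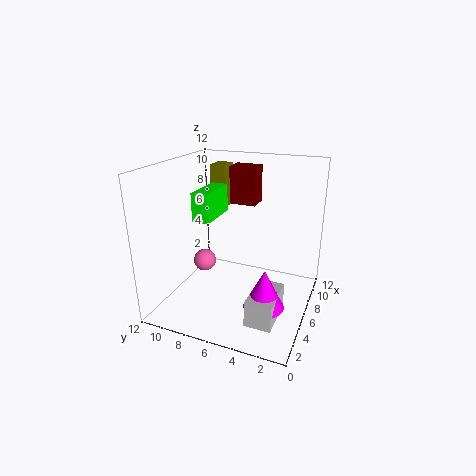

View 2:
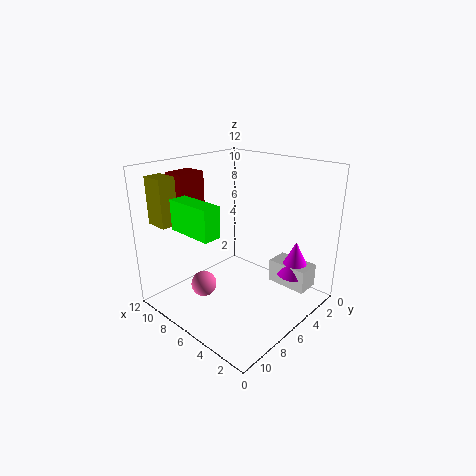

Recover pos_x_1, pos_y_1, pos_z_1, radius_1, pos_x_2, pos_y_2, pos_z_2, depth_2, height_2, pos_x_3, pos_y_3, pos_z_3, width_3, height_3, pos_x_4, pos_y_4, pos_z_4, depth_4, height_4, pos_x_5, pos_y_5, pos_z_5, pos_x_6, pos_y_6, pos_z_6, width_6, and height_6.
pos_x_1 = 2.5
pos_y_1 = 2.5
pos_z_1 = 2.5
radius_1 = 1.5
pos_x_2 = 10
pos_y_2 = 6
pos_z_2 = 7.5
depth_2 = 2.5
height_2 = 3.5
pos_x_3 = 5.5
pos_y_3 = 8.5
pos_z_3 = 7
width_3 = 4
height_3 = 2.5
pos_x_4 = 1
pos_y_4 = 1.5
pos_z_4 = 1.5
depth_4 = 2
height_4 = 2
pos_x_5 = 6.5
pos_y_5 = 9.5
pos_z_5 = 3
pos_x_6 = 10
pos_y_6 = 9
pos_z_6 = 7
width_6 = 2
height_6 = 4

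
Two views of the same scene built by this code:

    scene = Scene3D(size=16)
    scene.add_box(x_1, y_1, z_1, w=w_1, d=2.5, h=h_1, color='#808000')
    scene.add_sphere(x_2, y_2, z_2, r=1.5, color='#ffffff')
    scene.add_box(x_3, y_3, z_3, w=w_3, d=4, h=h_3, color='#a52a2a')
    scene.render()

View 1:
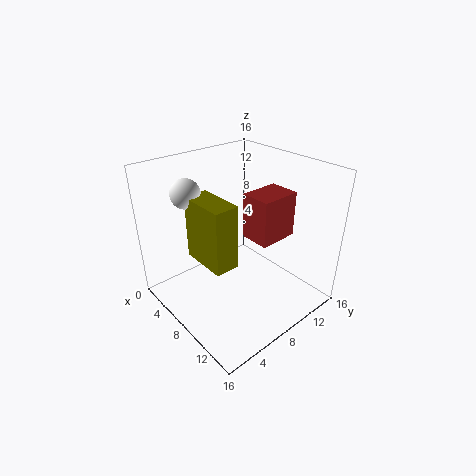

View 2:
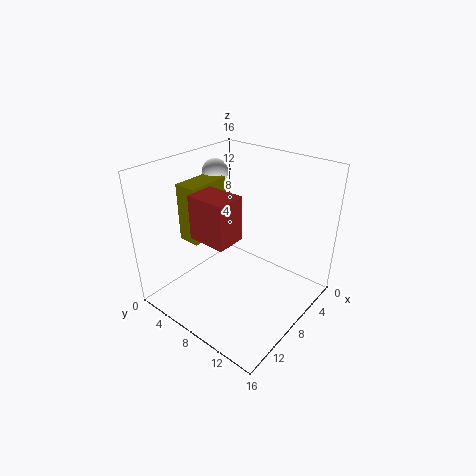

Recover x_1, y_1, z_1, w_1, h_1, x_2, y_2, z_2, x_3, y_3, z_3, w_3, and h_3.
x_1 = 6.5; y_1 = 2.5; z_1 = 7.5; w_1 = 5; h_1 = 6.5; x_2 = 6; y_2 = 3; z_2 = 14; x_3 = 10.5; y_3 = 6.5; z_3 = 10; w_3 = 3; h_3 = 4.5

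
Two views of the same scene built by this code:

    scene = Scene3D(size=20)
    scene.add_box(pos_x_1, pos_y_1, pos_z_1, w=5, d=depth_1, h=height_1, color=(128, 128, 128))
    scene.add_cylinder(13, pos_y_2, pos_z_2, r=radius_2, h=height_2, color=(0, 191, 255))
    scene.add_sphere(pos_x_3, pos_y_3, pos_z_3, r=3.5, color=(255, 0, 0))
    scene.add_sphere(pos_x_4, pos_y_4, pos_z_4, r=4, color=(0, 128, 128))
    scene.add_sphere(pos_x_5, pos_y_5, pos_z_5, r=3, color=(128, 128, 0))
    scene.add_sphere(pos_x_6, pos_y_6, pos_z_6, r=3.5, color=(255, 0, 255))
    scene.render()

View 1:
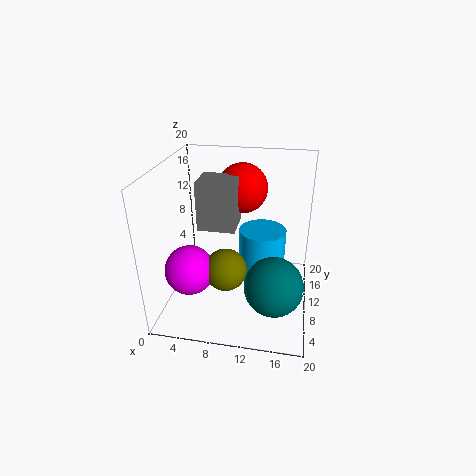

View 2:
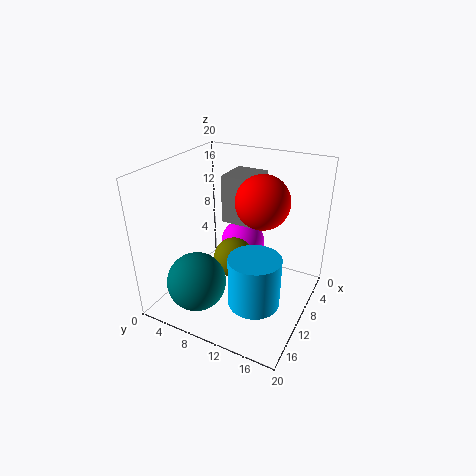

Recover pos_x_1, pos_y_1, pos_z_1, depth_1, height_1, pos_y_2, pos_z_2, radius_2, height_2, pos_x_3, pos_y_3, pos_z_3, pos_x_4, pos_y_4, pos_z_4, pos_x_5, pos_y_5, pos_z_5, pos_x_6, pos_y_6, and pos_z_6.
pos_x_1 = 5; pos_y_1 = 7.5; pos_z_1 = 12; depth_1 = 4.5; height_1 = 6.5; pos_y_2 = 14; pos_z_2 = 2.5; radius_2 = 3.5; height_2 = 7; pos_x_3 = 10; pos_y_3 = 13.5; pos_z_3 = 16; pos_x_4 = 15.5; pos_y_4 = 6.5; pos_z_4 = 5; pos_x_5 = 8.5; pos_y_5 = 8.5; pos_z_5 = 5.5; pos_x_6 = 3.5; pos_y_6 = 7.5; pos_z_6 = 5.5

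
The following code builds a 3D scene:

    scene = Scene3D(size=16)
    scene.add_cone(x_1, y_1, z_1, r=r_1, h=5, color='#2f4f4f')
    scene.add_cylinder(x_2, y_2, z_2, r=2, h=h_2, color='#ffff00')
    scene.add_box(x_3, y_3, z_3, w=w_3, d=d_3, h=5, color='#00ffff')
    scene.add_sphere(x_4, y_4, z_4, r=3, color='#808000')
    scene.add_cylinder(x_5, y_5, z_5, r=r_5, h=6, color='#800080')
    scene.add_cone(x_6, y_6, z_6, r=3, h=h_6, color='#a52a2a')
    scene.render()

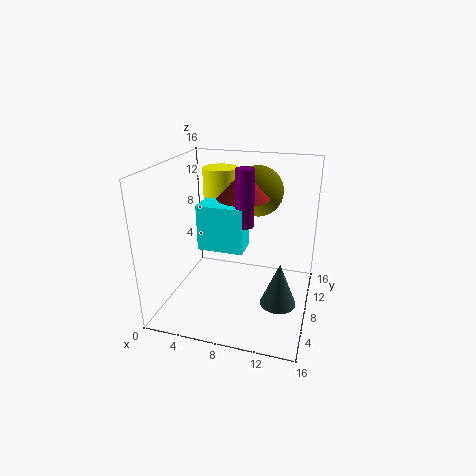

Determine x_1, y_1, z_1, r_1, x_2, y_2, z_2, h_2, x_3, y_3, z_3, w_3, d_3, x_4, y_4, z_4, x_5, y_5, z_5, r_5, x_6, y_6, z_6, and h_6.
x_1 = 13; y_1 = 7; z_1 = 1; r_1 = 2; x_2 = 5; y_2 = 11; z_2 = 9; h_2 = 6; x_3 = 4; y_3 = 6; z_3 = 7; w_3 = 5; d_3 = 3; x_4 = 9; y_4 = 13; z_4 = 12; x_5 = 9; y_5 = 7; z_5 = 10; r_5 = 1; x_6 = 8; y_6 = 10; z_6 = 12; h_6 = 3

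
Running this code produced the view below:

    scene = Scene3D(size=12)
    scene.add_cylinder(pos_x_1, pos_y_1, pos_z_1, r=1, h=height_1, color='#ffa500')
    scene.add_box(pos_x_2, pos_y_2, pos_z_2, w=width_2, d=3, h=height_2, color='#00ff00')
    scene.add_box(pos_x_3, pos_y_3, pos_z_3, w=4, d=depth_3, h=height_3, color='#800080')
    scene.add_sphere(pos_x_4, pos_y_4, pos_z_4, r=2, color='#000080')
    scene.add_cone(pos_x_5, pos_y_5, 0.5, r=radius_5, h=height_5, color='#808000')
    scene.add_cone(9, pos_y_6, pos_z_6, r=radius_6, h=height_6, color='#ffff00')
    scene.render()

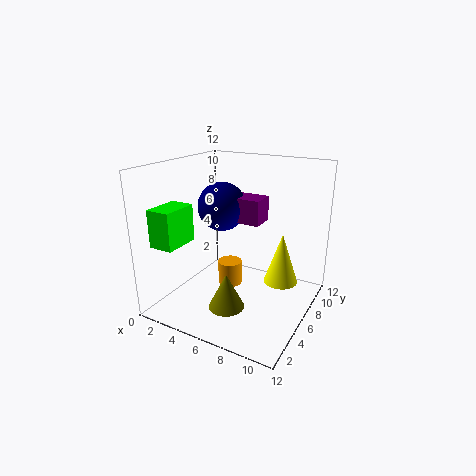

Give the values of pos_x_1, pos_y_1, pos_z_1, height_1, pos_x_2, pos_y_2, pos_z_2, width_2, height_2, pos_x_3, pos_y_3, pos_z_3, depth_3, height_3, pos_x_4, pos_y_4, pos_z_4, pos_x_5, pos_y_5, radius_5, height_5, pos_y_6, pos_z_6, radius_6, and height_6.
pos_x_1 = 5.5; pos_y_1 = 5.5; pos_z_1 = 2; height_1 = 2; pos_x_2 = 1; pos_y_2 = 1; pos_z_2 = 6; width_2 = 2; height_2 = 3; pos_x_3 = 4; pos_y_3 = 5.5; pos_z_3 = 7.5; depth_3 = 2; height_3 = 2; pos_x_4 = 4.5; pos_y_4 = 6; pos_z_4 = 8.5; pos_x_5 = 6; pos_y_5 = 4; radius_5 = 1.5; height_5 = 3; pos_y_6 = 8.5; pos_z_6 = 1.5; radius_6 = 1.5; height_6 = 4.5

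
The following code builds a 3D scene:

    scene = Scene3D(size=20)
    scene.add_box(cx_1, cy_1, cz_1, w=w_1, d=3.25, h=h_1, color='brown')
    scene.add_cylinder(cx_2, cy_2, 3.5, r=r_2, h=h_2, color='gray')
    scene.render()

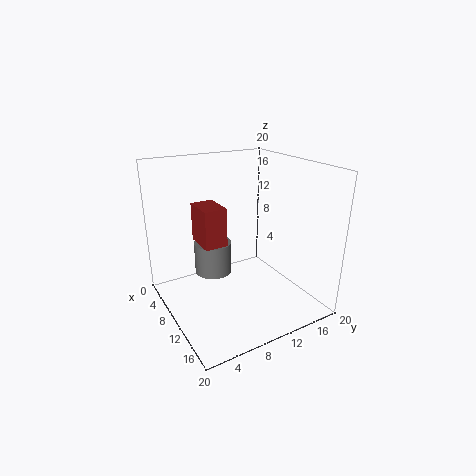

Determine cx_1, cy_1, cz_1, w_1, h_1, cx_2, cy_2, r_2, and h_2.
cx_1 = 4.5, cy_1 = 5.5, cz_1 = 8.75, w_1 = 4.75, h_1 = 5.5, cx_2 = 6, cy_2 = 8, r_2 = 2.75, h_2 = 4.75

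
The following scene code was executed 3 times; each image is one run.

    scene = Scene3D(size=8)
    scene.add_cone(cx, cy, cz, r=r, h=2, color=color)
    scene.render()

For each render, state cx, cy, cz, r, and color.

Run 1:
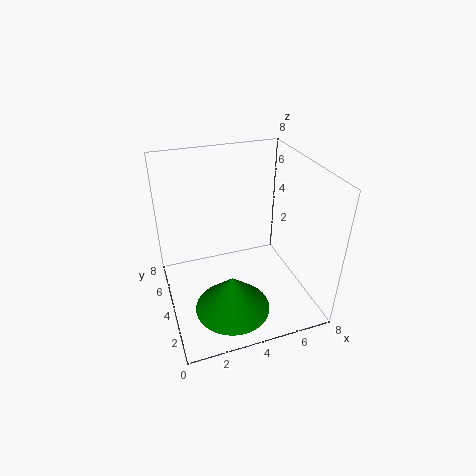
cx = 3, cy = 2, cz = 1, r = 2, color = 'green'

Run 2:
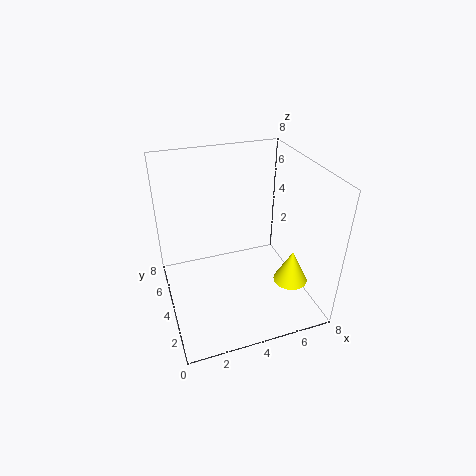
cx = 7, cy = 3, cz = 1, r = 1, color = 'yellow'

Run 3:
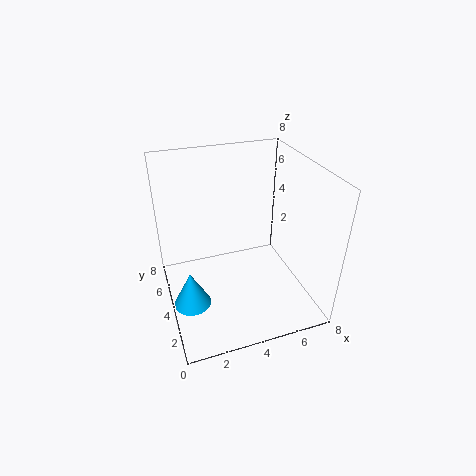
cx = 1, cy = 3, cz = 1, r = 1, color = 'deepskyblue'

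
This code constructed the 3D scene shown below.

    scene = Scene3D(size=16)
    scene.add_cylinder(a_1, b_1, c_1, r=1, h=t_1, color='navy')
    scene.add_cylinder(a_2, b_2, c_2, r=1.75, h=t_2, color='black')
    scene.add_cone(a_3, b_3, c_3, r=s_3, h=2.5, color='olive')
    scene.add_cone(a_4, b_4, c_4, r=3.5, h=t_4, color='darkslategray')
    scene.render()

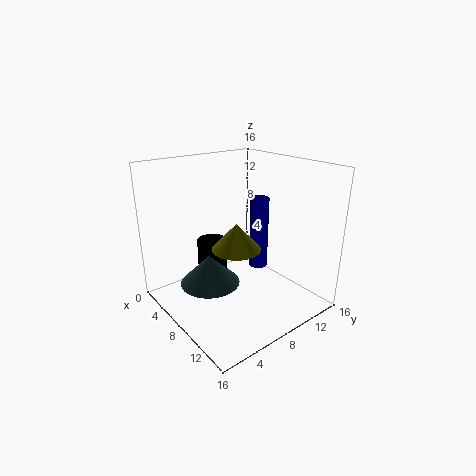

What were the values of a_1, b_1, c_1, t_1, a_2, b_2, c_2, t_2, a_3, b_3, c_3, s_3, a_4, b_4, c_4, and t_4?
a_1 = 9.75, b_1 = 9.5, c_1 = 5, t_1 = 7.75, a_2 = 4.25, b_2 = 7, c_2 = 2.25, t_2 = 4.5, a_3 = 12.5, b_3 = 4.25, c_3 = 9.5, s_3 = 2.25, a_4 = 5.5, b_4 = 5.75, c_4 = 2, t_4 = 3.5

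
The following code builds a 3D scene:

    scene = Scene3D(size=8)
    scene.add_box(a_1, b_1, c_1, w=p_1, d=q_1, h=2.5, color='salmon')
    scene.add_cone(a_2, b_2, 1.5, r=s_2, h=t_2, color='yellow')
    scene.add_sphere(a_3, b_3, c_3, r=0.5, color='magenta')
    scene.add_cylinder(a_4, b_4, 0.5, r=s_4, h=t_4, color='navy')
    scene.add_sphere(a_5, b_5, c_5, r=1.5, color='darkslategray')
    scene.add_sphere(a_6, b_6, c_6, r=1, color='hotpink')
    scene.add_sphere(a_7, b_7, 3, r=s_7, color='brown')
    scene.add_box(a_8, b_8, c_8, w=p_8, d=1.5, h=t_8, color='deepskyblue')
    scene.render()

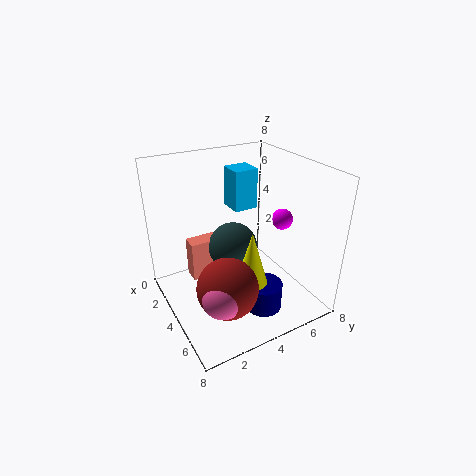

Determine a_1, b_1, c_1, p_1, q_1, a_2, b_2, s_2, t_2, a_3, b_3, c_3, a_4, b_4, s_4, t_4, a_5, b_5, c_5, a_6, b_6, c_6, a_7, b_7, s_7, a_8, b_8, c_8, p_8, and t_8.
a_1 = 1
b_1 = 2
c_1 = 0.5
p_1 = 1
q_1 = 2
a_2 = 5.5
b_2 = 4
s_2 = 1
t_2 = 3.5
a_3 = 6.5
b_3 = 5
c_3 = 6
a_4 = 6
b_4 = 4.5
s_4 = 1
t_4 = 1.5
a_5 = 2.5
b_5 = 4.5
c_5 = 2.5
a_6 = 7
b_6 = 1.5
c_6 = 3
a_7 = 6.5
b_7 = 2
s_7 = 1.5
a_8 = 0.5
b_8 = 5
c_8 = 4.5
p_8 = 1.5
t_8 = 2.5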